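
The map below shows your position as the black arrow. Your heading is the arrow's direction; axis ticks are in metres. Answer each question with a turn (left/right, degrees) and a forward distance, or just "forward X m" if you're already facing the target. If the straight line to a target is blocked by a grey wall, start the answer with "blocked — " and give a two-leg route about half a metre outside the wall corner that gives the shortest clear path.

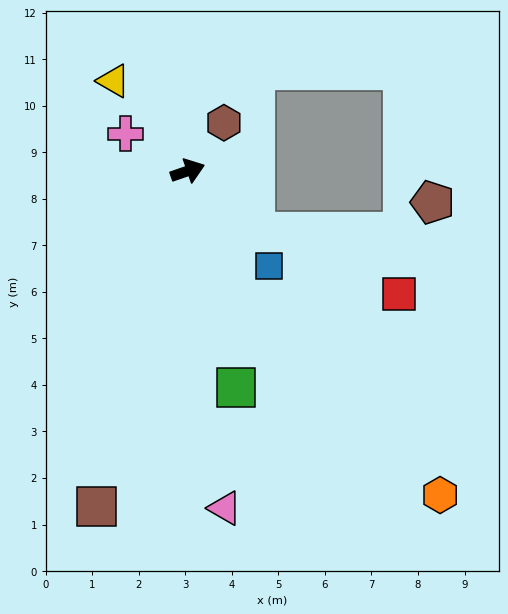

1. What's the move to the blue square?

turn right 69°, forward 2.7 m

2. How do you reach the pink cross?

turn left 130°, forward 1.6 m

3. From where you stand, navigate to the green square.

turn right 97°, forward 4.8 m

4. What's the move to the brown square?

turn right 124°, forward 7.5 m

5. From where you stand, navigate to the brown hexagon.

turn left 34°, forward 1.3 m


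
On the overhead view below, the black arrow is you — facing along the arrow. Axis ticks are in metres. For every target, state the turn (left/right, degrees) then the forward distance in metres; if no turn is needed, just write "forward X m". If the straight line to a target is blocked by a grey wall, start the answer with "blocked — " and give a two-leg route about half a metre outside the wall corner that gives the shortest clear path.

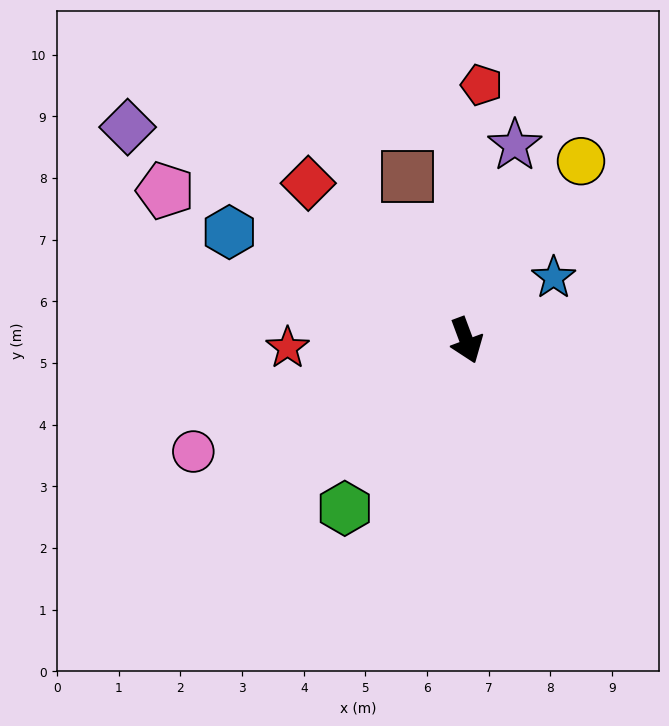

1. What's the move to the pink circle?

turn right 88°, forward 4.8 m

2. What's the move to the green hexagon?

turn right 56°, forward 3.4 m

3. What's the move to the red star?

turn right 108°, forward 2.9 m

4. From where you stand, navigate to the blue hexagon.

turn right 135°, forward 4.2 m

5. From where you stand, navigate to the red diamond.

turn right 155°, forward 3.6 m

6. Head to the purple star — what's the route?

turn left 146°, forward 3.3 m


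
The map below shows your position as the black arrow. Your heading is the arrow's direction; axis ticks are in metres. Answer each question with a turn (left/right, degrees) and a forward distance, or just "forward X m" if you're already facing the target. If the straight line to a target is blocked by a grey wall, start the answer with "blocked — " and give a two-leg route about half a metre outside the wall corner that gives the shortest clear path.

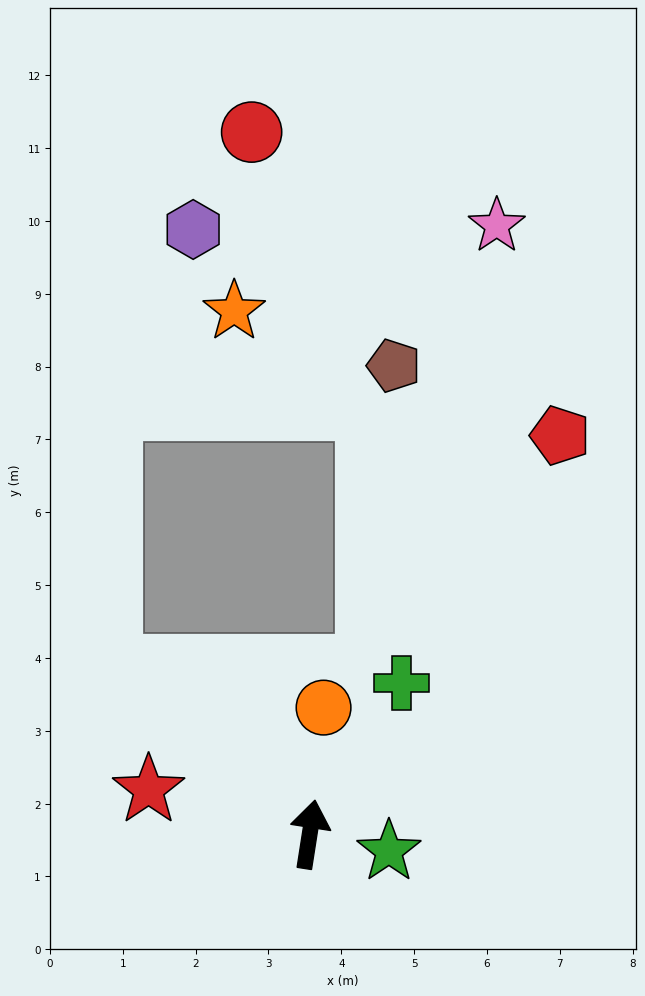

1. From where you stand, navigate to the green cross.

turn right 22°, forward 2.4 m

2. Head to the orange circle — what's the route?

turn left 3°, forward 1.7 m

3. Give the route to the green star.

turn right 93°, forward 1.1 m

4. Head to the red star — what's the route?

turn left 83°, forward 2.3 m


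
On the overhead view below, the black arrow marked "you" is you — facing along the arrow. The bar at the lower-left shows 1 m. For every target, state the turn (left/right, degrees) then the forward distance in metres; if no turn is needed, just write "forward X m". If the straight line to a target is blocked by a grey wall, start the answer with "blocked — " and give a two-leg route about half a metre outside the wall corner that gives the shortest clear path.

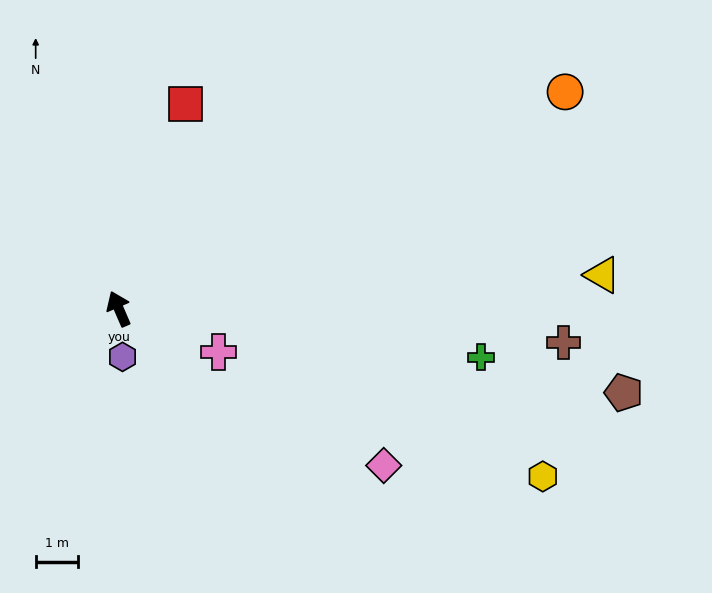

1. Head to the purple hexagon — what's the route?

turn left 161°, forward 1.1 m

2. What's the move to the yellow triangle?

turn right 109°, forward 11.3 m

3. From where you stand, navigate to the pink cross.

turn right 137°, forward 2.5 m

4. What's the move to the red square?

turn right 41°, forward 5.0 m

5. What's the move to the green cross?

turn right 121°, forward 8.5 m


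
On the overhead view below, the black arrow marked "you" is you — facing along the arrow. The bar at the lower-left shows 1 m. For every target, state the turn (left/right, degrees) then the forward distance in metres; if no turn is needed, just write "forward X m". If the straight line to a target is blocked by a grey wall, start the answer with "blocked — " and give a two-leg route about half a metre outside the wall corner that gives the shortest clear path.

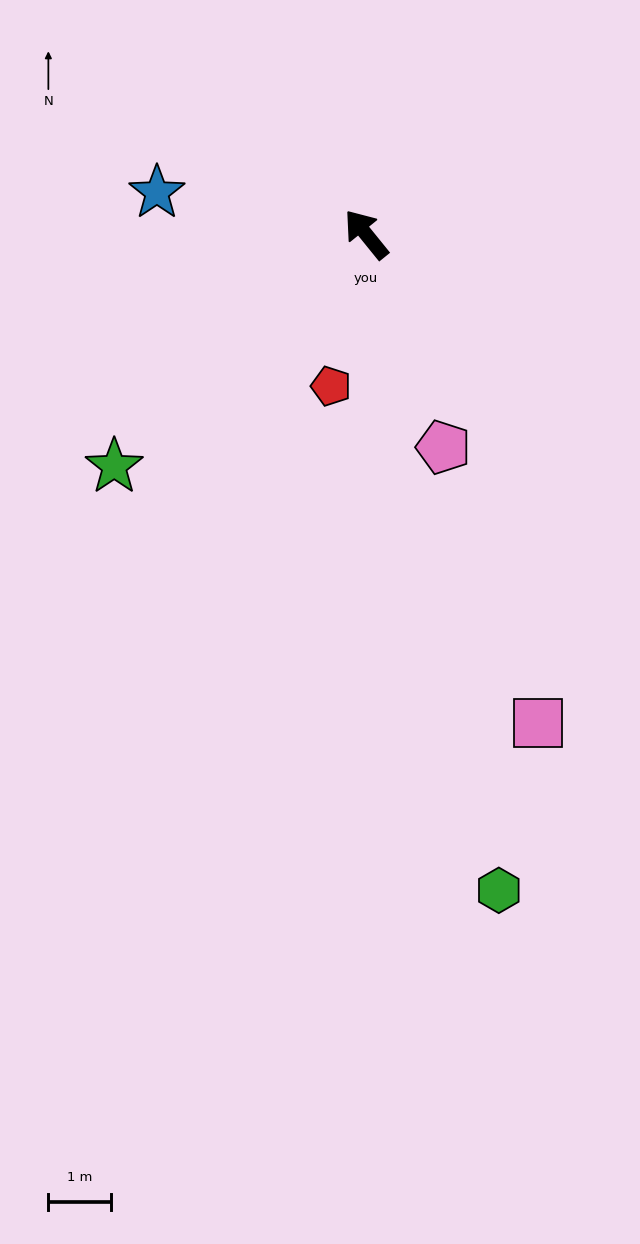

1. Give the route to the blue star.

turn left 40°, forward 3.4 m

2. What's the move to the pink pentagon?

turn left 161°, forward 3.6 m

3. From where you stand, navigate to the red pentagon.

turn left 128°, forward 2.5 m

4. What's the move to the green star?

turn left 94°, forward 5.4 m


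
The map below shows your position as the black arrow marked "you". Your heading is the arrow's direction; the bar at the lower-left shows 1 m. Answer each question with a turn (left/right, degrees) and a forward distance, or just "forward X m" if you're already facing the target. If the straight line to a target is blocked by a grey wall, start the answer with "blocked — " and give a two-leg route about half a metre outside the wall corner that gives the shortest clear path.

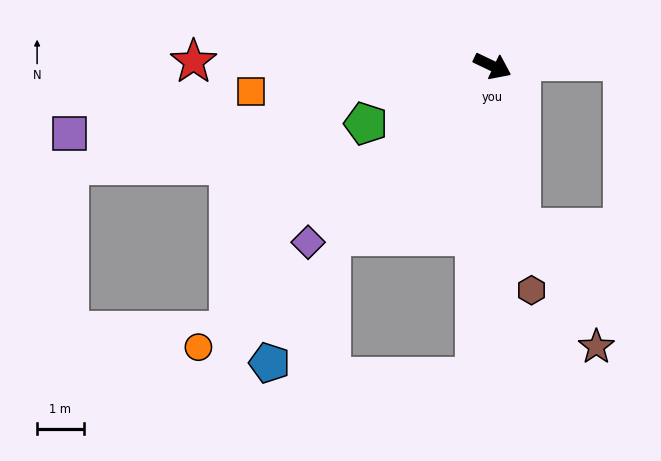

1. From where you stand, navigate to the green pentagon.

turn right 130°, forward 3.0 m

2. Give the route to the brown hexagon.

turn right 55°, forward 4.9 m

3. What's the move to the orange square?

turn right 148°, forward 5.2 m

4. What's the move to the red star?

turn right 155°, forward 6.4 m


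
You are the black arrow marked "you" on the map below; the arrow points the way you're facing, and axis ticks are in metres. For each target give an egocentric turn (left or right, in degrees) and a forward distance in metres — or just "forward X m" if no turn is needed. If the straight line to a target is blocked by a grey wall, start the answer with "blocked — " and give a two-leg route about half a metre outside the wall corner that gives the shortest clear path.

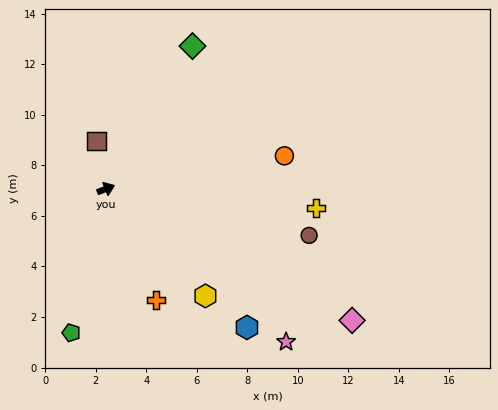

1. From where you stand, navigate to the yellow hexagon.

turn right 69°, forward 5.8 m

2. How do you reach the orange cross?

turn right 87°, forward 4.8 m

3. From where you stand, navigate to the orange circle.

turn right 11°, forward 7.2 m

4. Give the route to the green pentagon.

turn right 125°, forward 5.9 m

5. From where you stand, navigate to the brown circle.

turn right 34°, forward 8.3 m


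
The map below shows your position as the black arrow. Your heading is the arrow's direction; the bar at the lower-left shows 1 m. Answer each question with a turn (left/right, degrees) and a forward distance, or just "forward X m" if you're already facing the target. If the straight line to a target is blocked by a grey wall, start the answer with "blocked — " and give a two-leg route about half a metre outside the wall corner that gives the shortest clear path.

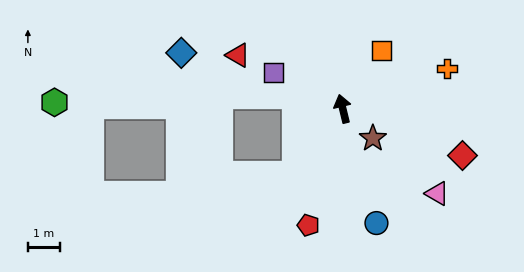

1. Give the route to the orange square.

turn right 47°, forward 2.2 m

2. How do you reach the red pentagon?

turn left 150°, forward 3.8 m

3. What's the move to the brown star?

turn right 148°, forward 1.3 m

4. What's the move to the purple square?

turn left 49°, forward 2.5 m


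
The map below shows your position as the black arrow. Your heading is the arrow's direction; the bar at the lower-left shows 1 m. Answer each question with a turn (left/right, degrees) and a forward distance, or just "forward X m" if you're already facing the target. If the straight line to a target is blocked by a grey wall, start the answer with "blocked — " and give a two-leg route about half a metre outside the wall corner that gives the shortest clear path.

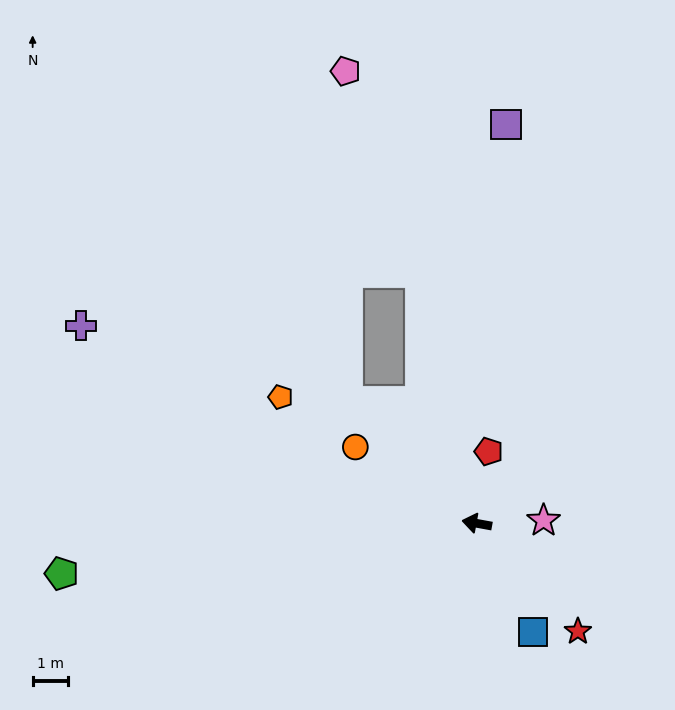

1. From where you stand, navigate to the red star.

turn left 143°, forward 4.1 m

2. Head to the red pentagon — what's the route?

turn right 89°, forward 2.0 m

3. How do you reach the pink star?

turn right 167°, forward 1.9 m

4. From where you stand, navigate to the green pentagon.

turn left 17°, forward 11.7 m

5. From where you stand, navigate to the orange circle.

turn right 22°, forward 4.0 m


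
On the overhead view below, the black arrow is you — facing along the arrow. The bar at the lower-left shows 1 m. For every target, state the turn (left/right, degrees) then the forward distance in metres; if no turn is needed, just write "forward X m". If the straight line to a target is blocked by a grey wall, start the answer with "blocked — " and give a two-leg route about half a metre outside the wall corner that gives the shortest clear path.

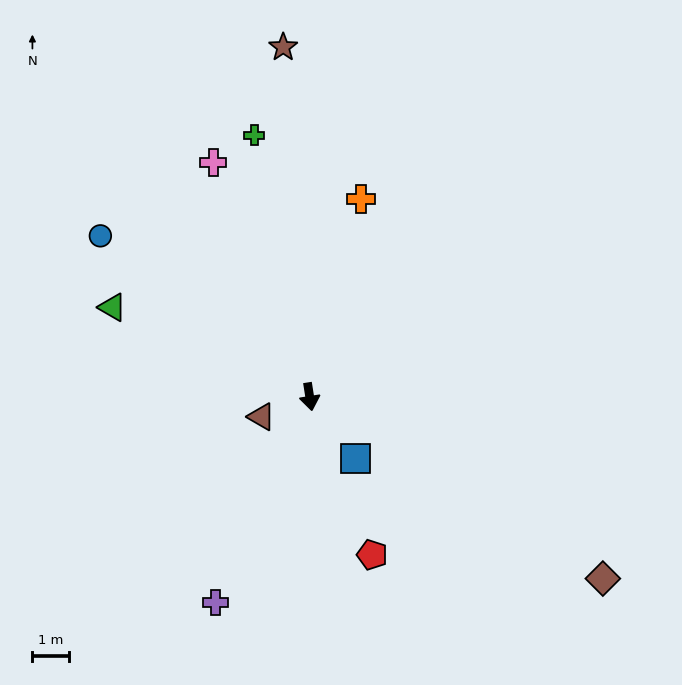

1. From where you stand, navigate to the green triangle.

turn right 123°, forward 5.9 m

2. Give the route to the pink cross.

turn right 167°, forward 6.9 m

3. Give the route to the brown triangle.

turn right 77°, forward 1.4 m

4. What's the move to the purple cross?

turn right 33°, forward 6.2 m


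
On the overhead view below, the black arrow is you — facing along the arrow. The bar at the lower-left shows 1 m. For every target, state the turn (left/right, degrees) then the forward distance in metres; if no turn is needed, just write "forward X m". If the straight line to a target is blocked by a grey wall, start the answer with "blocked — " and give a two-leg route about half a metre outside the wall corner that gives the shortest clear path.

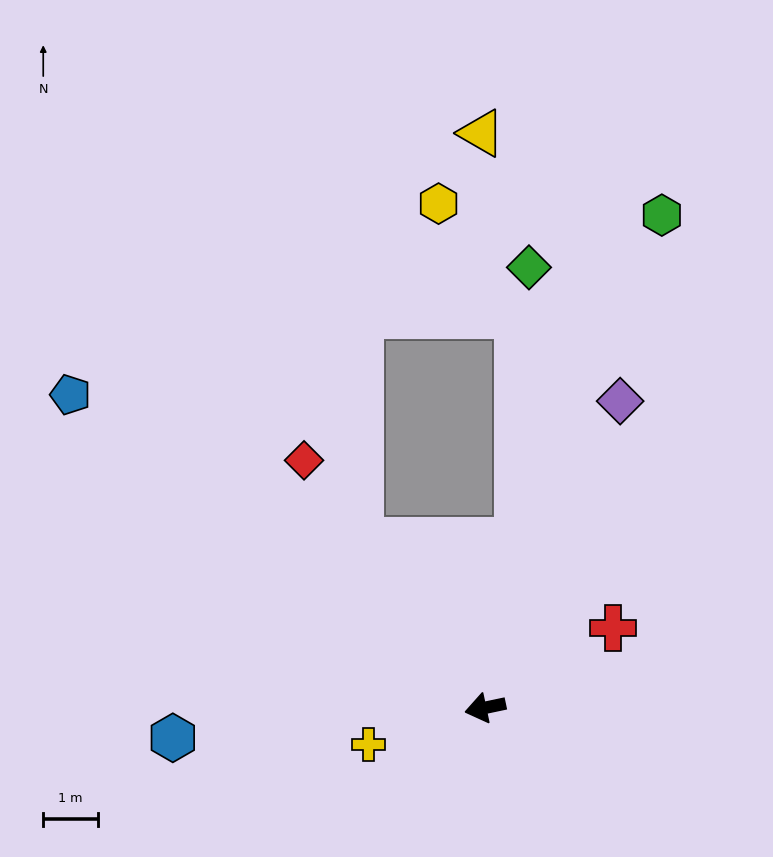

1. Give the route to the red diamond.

turn right 66°, forward 5.6 m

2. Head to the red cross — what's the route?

turn right 160°, forward 2.7 m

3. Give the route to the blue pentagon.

turn right 49°, forward 9.4 m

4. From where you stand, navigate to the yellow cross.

turn left 6°, forward 2.2 m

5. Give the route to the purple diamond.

turn right 126°, forward 6.1 m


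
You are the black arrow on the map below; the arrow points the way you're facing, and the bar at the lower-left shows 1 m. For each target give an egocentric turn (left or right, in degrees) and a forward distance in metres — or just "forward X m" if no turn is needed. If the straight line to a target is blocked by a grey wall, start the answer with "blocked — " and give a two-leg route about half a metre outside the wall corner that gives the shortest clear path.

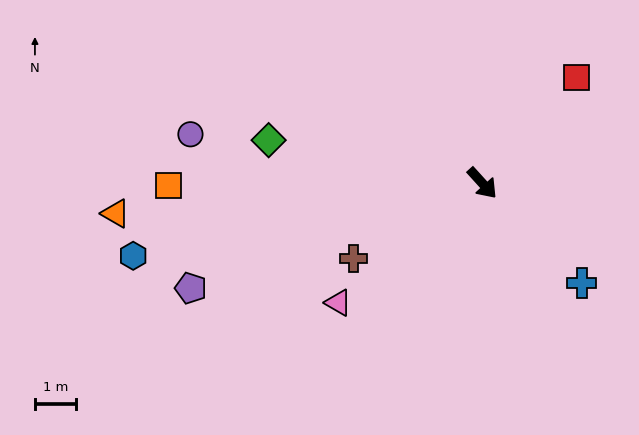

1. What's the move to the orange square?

turn right 132°, forward 7.7 m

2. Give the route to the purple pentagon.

turn right 112°, forward 7.6 m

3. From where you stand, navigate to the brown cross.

turn right 102°, forward 3.7 m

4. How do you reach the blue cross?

turn left 3°, forward 3.5 m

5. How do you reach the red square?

turn left 96°, forward 3.5 m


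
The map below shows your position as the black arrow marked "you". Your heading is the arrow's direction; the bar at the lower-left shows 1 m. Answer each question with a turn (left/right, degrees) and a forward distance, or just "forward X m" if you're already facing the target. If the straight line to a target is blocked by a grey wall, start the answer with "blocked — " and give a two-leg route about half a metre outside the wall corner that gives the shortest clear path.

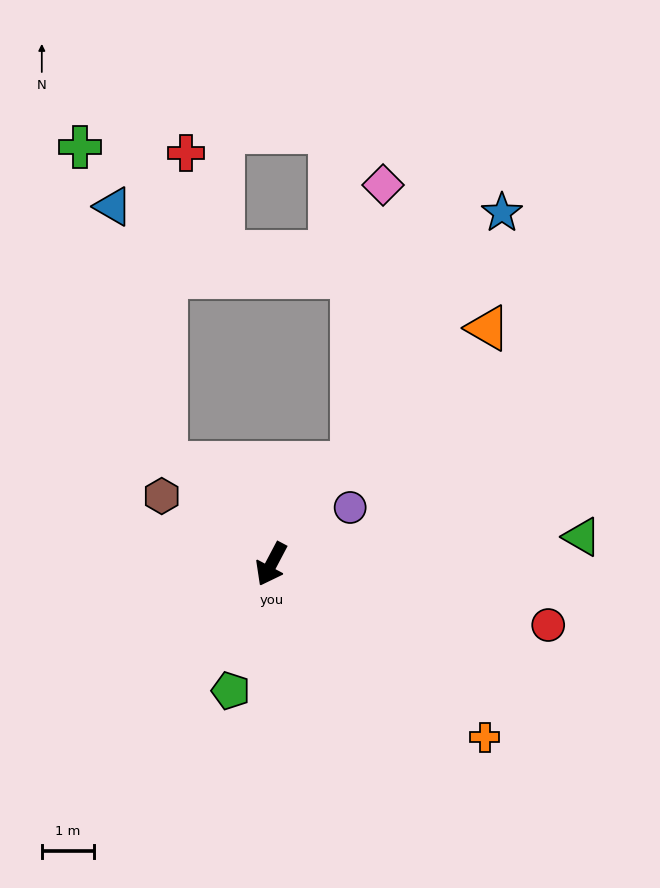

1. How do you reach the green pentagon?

turn left 10°, forward 2.5 m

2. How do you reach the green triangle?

turn left 123°, forward 6.0 m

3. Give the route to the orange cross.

turn left 79°, forward 5.3 m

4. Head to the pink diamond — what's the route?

blocked — turn left 169°, forward 2.5 m, then turn left 33°, forward 5.4 m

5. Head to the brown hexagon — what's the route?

turn right 94°, forward 2.5 m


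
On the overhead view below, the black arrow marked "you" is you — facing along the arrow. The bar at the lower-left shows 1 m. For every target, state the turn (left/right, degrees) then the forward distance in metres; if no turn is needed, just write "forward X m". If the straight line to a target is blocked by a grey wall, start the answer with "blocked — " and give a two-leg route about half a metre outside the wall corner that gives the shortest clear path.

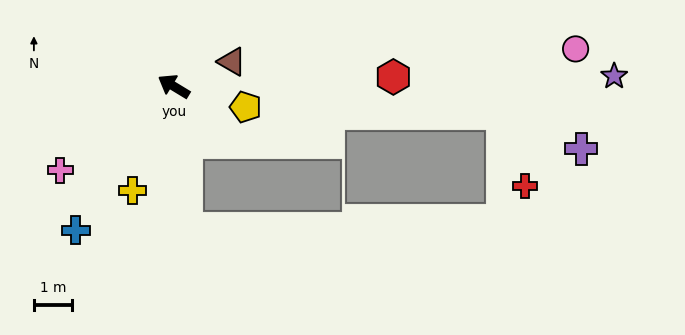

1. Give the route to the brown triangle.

turn right 126°, forward 1.6 m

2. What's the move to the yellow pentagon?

turn right 165°, forward 2.0 m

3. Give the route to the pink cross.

turn left 68°, forward 3.7 m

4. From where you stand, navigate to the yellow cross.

turn left 100°, forward 2.9 m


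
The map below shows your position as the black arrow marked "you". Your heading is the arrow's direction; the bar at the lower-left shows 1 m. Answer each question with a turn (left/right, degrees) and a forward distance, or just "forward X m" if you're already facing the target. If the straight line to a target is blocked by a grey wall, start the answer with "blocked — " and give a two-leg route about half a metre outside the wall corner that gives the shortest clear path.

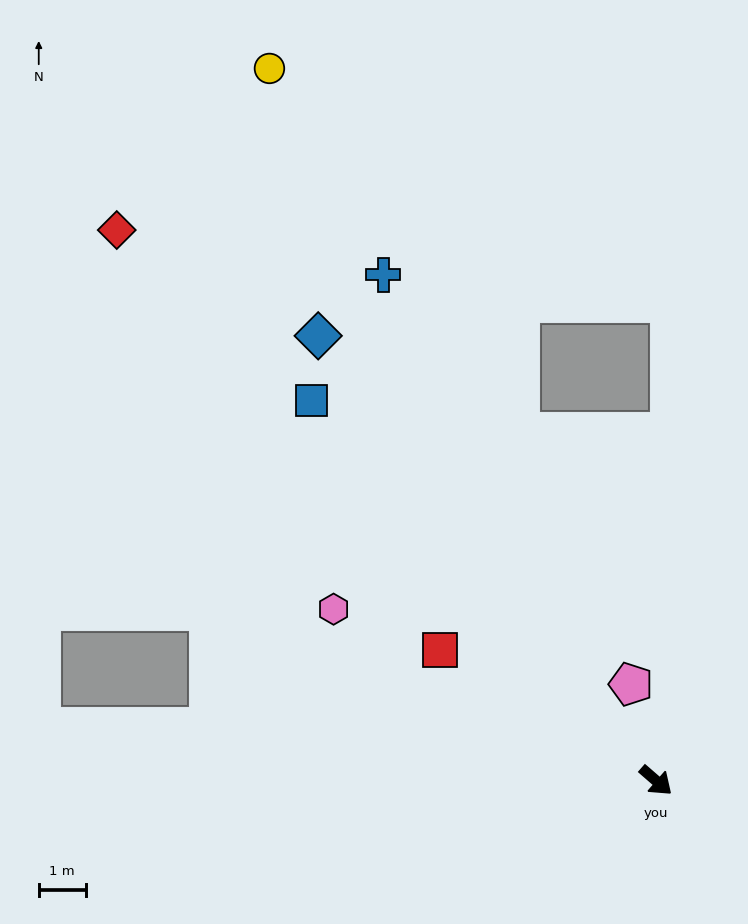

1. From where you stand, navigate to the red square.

turn right 170°, forward 5.4 m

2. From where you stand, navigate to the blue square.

turn left 173°, forward 10.9 m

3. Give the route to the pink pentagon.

turn left 146°, forward 2.1 m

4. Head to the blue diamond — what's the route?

turn left 168°, forward 11.9 m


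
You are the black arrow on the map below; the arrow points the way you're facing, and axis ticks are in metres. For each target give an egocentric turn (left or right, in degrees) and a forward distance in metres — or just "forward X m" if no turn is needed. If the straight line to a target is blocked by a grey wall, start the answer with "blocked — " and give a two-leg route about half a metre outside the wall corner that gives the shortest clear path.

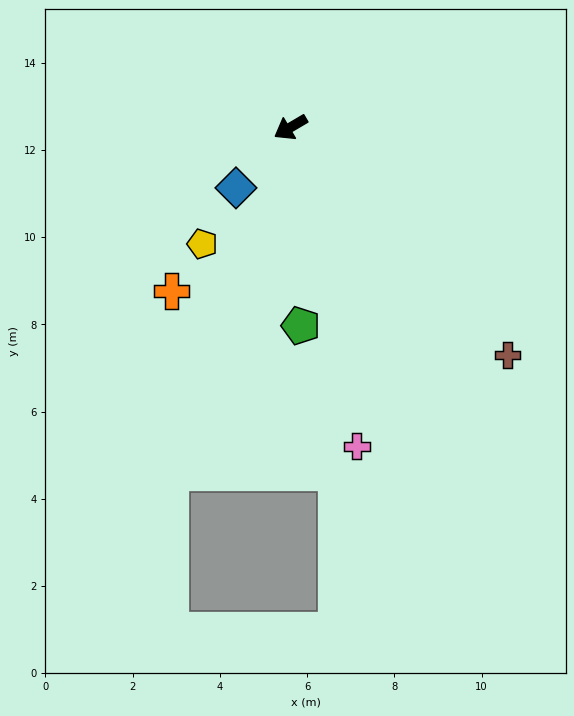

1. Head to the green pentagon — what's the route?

turn left 62°, forward 4.6 m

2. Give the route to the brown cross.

turn left 103°, forward 7.2 m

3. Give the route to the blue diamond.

turn left 17°, forward 1.9 m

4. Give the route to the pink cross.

turn left 71°, forward 7.5 m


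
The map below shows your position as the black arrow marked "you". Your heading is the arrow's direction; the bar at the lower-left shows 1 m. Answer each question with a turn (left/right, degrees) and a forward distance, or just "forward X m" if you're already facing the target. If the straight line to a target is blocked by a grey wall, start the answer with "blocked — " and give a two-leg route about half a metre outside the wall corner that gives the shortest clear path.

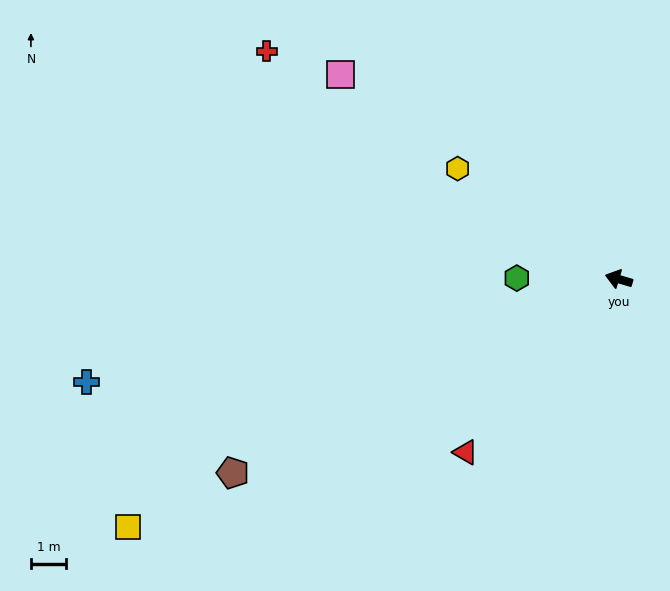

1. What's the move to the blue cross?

turn left 28°, forward 15.4 m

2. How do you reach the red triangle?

turn left 65°, forward 6.6 m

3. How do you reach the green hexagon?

turn left 16°, forward 2.9 m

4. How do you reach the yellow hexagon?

turn right 18°, forward 5.6 m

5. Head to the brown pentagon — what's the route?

turn left 43°, forward 12.3 m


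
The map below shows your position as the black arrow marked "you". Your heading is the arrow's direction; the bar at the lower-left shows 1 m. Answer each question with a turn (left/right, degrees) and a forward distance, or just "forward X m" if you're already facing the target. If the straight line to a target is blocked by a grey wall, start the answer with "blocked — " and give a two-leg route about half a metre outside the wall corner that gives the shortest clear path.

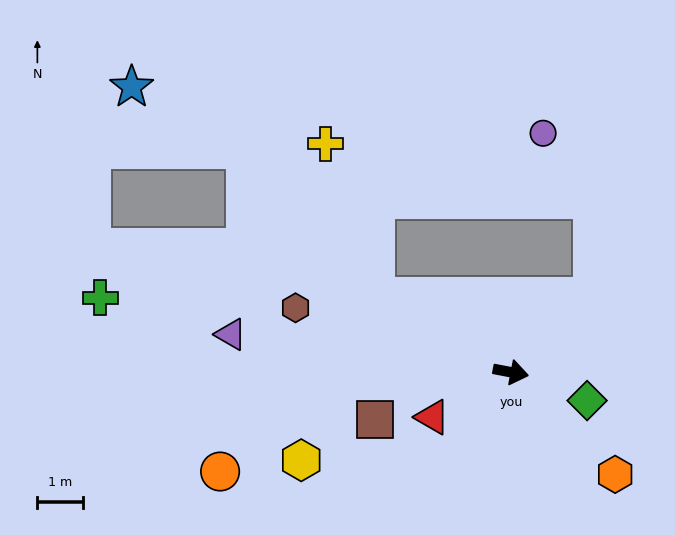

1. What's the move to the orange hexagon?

turn right 34°, forward 3.2 m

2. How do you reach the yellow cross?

blocked — turn left 162°, forward 3.4 m, then turn right 43°, forward 3.5 m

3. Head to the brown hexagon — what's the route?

turn left 174°, forward 5.0 m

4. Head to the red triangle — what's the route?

turn right 139°, forward 2.0 m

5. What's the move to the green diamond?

turn right 10°, forward 1.8 m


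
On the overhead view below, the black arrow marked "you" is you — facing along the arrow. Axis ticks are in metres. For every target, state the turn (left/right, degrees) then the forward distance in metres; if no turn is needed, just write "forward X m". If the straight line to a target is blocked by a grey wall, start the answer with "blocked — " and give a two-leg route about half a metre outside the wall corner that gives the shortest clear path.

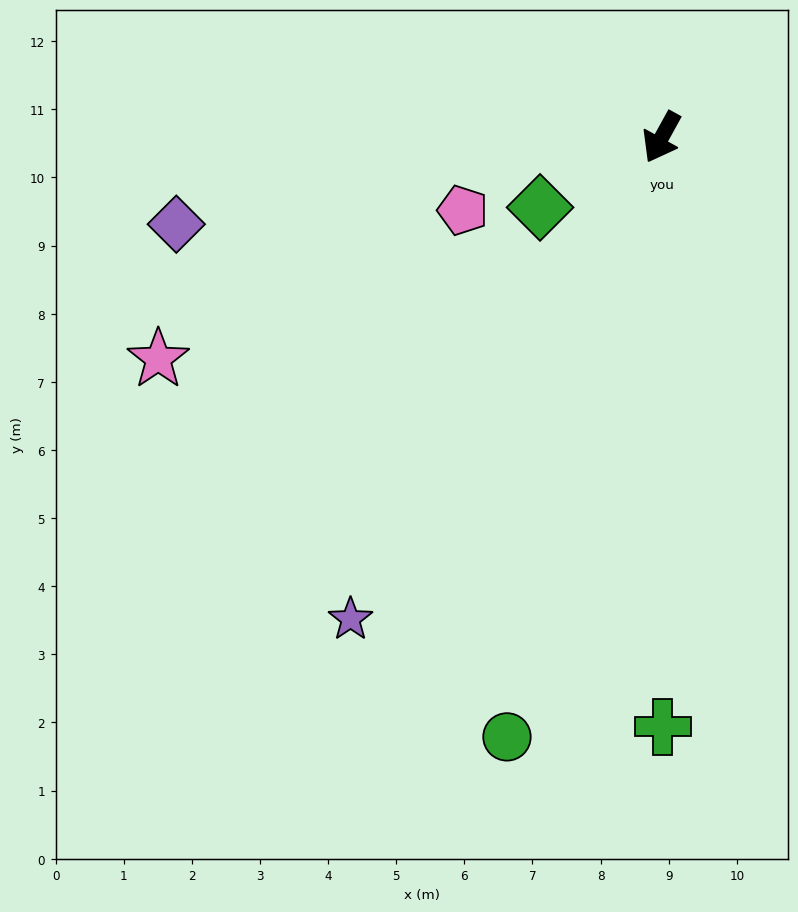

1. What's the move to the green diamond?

turn right 31°, forward 2.1 m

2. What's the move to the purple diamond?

turn right 51°, forward 7.2 m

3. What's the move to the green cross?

turn left 29°, forward 8.7 m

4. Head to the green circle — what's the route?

turn left 14°, forward 9.1 m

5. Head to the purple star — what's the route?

turn right 4°, forward 8.4 m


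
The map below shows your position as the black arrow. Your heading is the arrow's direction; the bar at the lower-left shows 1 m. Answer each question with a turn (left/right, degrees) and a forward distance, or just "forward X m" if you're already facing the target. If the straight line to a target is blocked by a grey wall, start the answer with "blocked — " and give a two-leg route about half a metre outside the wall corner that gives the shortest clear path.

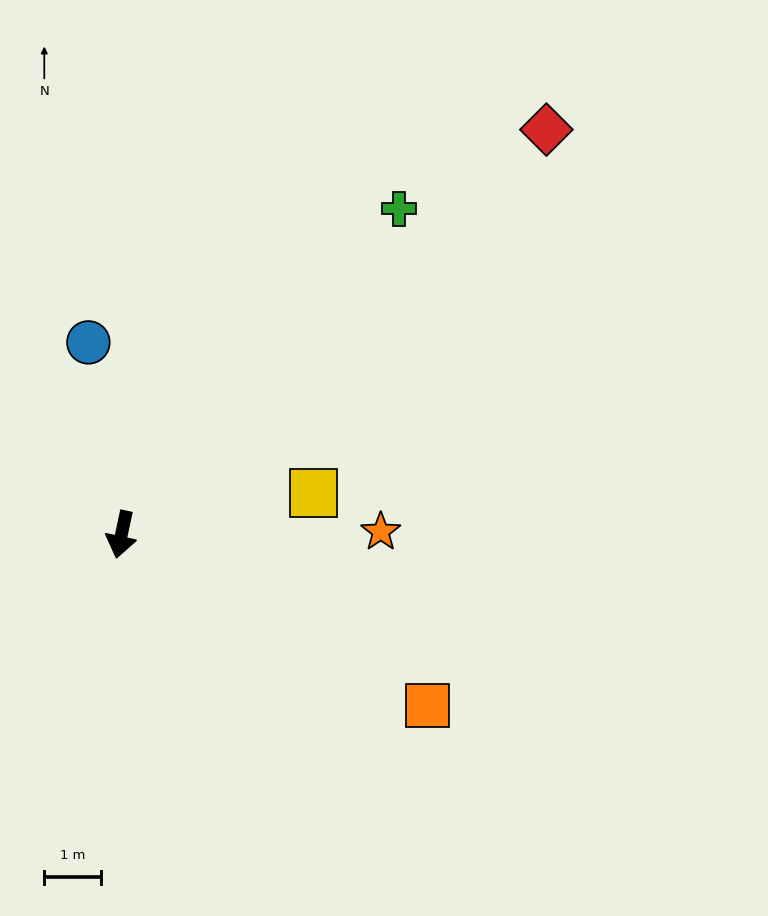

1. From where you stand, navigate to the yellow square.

turn left 114°, forward 3.5 m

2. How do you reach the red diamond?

turn left 146°, forward 10.4 m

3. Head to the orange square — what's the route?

turn left 73°, forward 6.2 m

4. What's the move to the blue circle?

turn right 158°, forward 3.5 m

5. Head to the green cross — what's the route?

turn left 152°, forward 7.6 m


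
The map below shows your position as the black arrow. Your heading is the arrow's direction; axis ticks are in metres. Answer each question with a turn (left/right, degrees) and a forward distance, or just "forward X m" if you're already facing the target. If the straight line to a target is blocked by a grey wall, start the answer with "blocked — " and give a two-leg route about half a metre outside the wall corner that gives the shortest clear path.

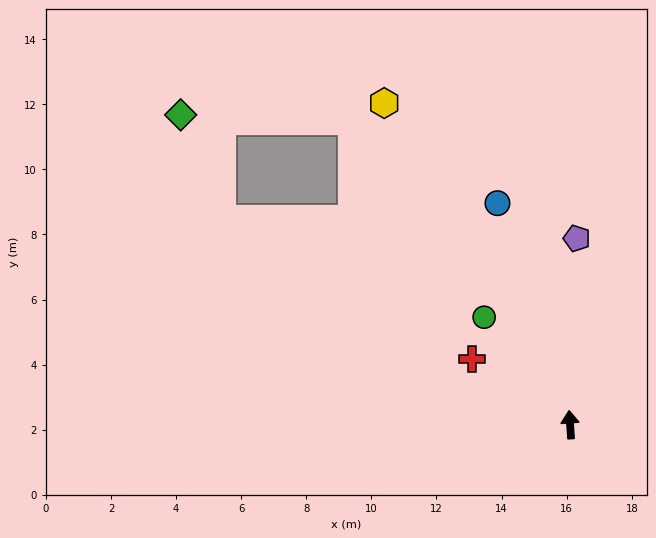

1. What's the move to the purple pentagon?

turn right 6°, forward 5.7 m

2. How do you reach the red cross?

turn left 52°, forward 3.6 m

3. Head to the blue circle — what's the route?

turn left 14°, forward 7.2 m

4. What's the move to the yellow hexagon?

turn left 26°, forward 11.4 m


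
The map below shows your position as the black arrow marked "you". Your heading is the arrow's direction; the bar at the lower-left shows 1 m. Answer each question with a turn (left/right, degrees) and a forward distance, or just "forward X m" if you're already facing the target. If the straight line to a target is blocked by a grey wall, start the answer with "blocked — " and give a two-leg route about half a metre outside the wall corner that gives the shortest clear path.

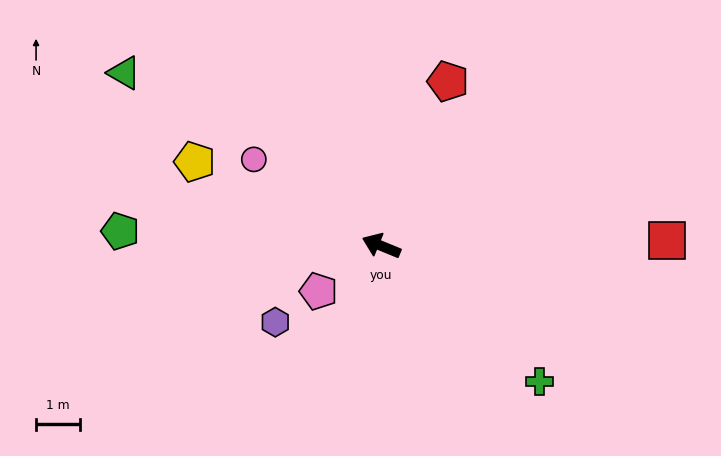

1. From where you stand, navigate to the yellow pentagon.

forward 4.7 m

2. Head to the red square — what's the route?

turn right 157°, forward 6.5 m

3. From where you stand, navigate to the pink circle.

turn right 12°, forward 3.5 m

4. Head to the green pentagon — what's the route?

turn left 19°, forward 6.0 m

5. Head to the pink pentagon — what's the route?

turn left 58°, forward 1.8 m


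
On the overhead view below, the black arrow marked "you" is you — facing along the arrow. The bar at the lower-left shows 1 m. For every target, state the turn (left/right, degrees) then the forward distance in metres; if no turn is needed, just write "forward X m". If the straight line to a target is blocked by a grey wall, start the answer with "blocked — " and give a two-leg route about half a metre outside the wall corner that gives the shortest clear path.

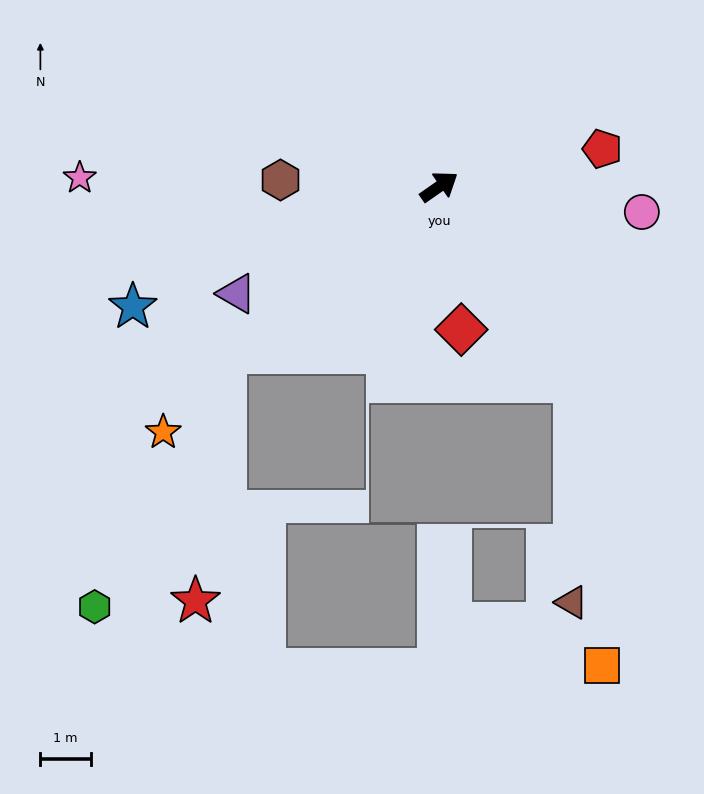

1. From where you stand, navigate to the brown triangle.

blocked — turn right 90°, forward 4.7 m, then turn right 35°, forward 4.4 m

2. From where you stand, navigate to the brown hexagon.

turn left 143°, forward 3.2 m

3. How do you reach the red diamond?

turn right 116°, forward 2.9 m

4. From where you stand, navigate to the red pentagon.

turn right 22°, forward 3.3 m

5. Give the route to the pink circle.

turn right 42°, forward 4.1 m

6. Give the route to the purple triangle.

turn left 173°, forward 4.6 m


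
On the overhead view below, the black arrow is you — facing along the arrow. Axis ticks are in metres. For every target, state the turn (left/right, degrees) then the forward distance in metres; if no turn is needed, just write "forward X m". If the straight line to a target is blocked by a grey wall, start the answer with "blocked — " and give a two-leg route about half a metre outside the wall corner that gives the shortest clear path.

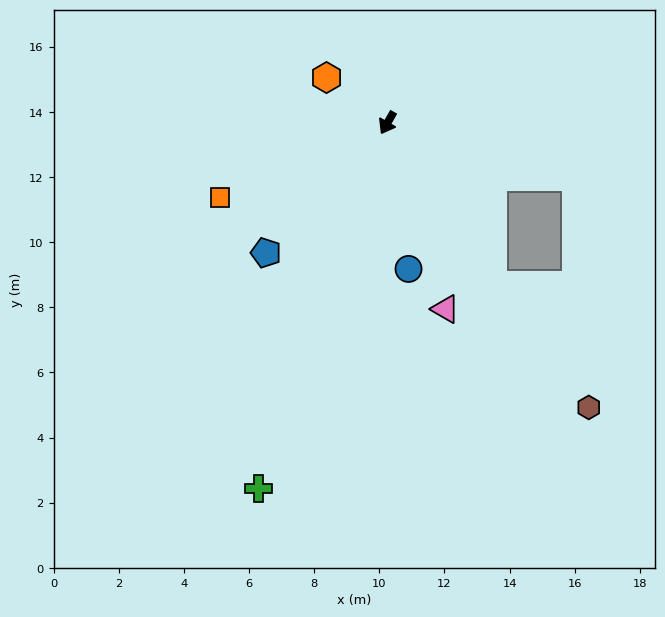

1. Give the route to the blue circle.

turn left 38°, forward 4.5 m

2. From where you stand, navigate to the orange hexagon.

turn right 97°, forward 2.3 m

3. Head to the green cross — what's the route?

turn left 10°, forward 11.9 m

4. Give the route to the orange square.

turn right 36°, forward 5.6 m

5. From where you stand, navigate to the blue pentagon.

turn right 13°, forward 5.5 m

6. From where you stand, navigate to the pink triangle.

turn left 47°, forward 6.0 m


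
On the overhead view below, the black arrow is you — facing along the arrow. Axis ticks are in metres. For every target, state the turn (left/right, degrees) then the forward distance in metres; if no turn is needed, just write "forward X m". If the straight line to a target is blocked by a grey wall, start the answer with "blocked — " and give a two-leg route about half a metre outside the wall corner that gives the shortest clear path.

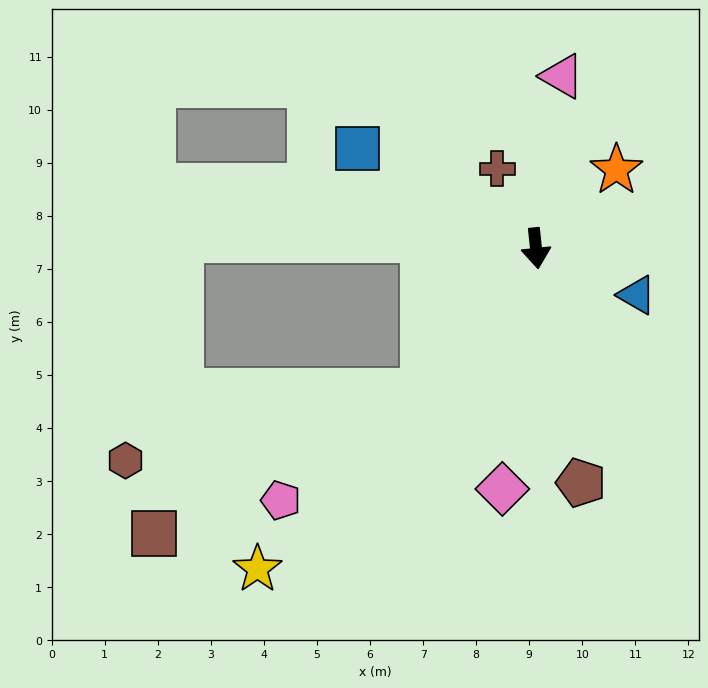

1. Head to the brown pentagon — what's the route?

turn left 5°, forward 4.5 m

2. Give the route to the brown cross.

turn right 160°, forward 1.7 m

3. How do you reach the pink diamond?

turn right 14°, forward 4.6 m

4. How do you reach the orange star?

turn left 128°, forward 2.1 m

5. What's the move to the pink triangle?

turn left 165°, forward 3.3 m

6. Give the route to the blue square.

turn right 125°, forward 3.8 m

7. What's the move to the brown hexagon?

blocked — turn right 44°, forward 3.4 m, then turn right 39°, forward 5.8 m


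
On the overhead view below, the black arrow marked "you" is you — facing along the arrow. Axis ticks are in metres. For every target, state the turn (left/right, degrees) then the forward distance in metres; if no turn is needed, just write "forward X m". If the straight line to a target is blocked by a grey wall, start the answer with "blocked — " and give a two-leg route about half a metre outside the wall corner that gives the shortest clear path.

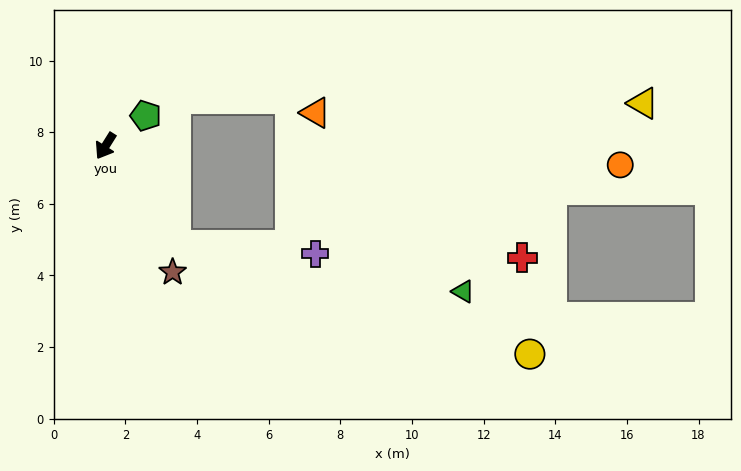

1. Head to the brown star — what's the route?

turn left 60°, forward 4.0 m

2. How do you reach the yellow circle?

blocked — turn left 67°, forward 3.4 m, then turn left 38°, forward 10.3 m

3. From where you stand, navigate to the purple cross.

blocked — turn left 67°, forward 3.4 m, then turn left 51°, forward 3.9 m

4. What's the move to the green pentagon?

turn left 159°, forward 1.4 m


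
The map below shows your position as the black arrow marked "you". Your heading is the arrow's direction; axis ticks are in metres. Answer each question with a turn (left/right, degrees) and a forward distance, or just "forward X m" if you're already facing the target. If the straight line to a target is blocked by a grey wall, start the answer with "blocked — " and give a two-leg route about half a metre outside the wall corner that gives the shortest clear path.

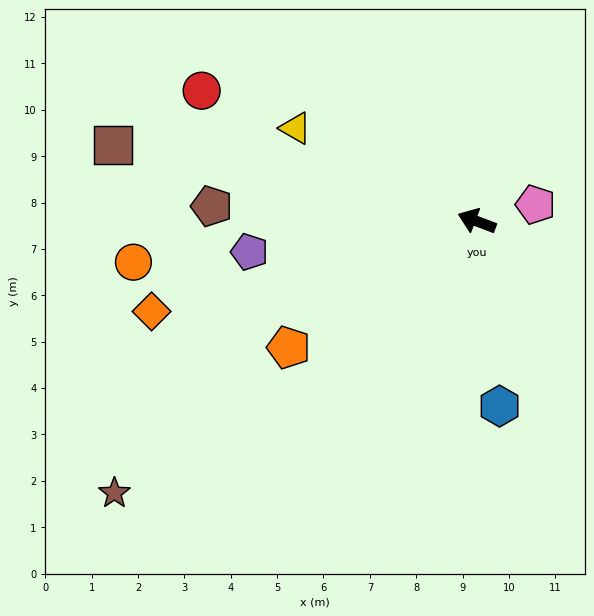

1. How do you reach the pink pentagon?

turn right 143°, forward 1.3 m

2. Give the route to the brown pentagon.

turn left 17°, forward 5.7 m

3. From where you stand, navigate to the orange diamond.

turn left 36°, forward 7.3 m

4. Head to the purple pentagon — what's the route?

turn left 28°, forward 4.9 m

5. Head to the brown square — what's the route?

turn left 9°, forward 8.0 m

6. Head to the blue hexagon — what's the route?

turn left 118°, forward 4.0 m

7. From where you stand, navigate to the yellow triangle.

turn right 6°, forward 4.4 m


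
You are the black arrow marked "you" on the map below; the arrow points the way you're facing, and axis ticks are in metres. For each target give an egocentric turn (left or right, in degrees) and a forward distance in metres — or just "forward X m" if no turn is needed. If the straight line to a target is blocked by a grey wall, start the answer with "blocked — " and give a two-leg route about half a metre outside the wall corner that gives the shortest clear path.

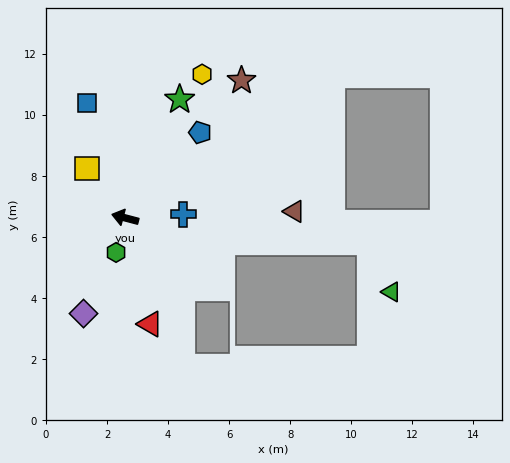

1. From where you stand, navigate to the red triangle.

turn left 118°, forward 3.6 m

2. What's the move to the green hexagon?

turn left 90°, forward 1.2 m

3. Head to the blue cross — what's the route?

turn right 162°, forward 1.9 m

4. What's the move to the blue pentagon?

turn right 117°, forward 3.7 m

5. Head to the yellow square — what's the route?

turn right 38°, forward 2.0 m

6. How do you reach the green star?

turn right 100°, forward 4.3 m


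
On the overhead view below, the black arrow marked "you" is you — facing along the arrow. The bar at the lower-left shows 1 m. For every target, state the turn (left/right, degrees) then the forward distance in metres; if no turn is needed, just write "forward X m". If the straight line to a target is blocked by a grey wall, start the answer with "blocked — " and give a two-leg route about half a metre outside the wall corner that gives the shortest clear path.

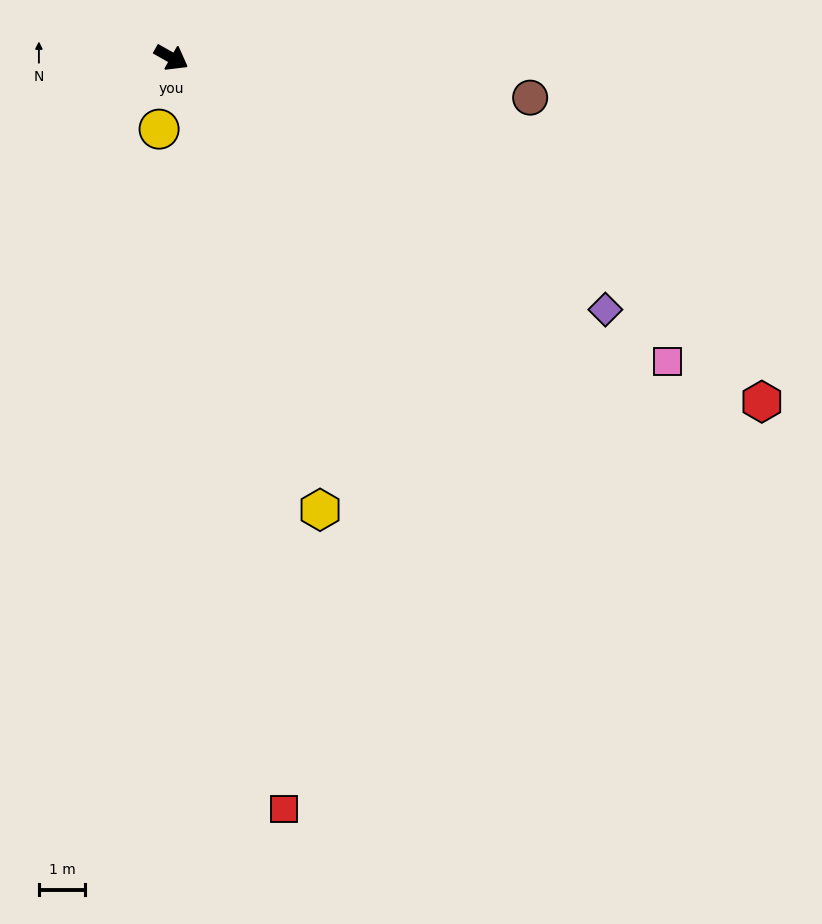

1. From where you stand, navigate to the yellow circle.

turn right 70°, forward 1.6 m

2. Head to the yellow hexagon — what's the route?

turn right 42°, forward 10.3 m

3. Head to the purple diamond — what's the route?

forward 10.8 m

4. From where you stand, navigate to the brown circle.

turn left 23°, forward 7.8 m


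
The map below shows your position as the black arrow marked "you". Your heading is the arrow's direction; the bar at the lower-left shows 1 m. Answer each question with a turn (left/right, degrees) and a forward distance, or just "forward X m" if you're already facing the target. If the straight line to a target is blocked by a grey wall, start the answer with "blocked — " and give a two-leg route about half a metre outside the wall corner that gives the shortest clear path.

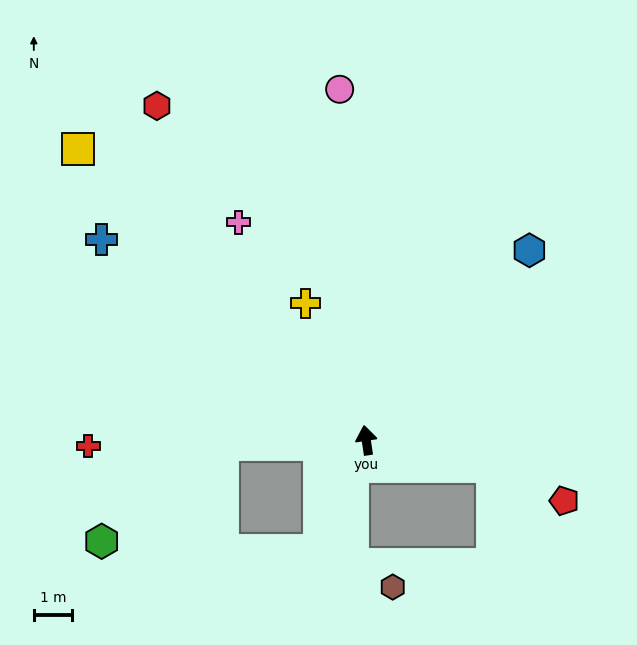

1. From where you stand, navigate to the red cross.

turn left 83°, forward 7.3 m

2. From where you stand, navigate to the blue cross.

turn left 44°, forward 8.7 m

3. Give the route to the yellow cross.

turn left 15°, forward 3.9 m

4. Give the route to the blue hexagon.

turn right 49°, forward 6.6 m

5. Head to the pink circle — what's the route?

turn right 4°, forward 9.3 m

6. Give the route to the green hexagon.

blocked — turn left 83°, forward 3.8 m, then turn left 37°, forward 4.1 m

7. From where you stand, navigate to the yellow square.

turn left 36°, forward 10.8 m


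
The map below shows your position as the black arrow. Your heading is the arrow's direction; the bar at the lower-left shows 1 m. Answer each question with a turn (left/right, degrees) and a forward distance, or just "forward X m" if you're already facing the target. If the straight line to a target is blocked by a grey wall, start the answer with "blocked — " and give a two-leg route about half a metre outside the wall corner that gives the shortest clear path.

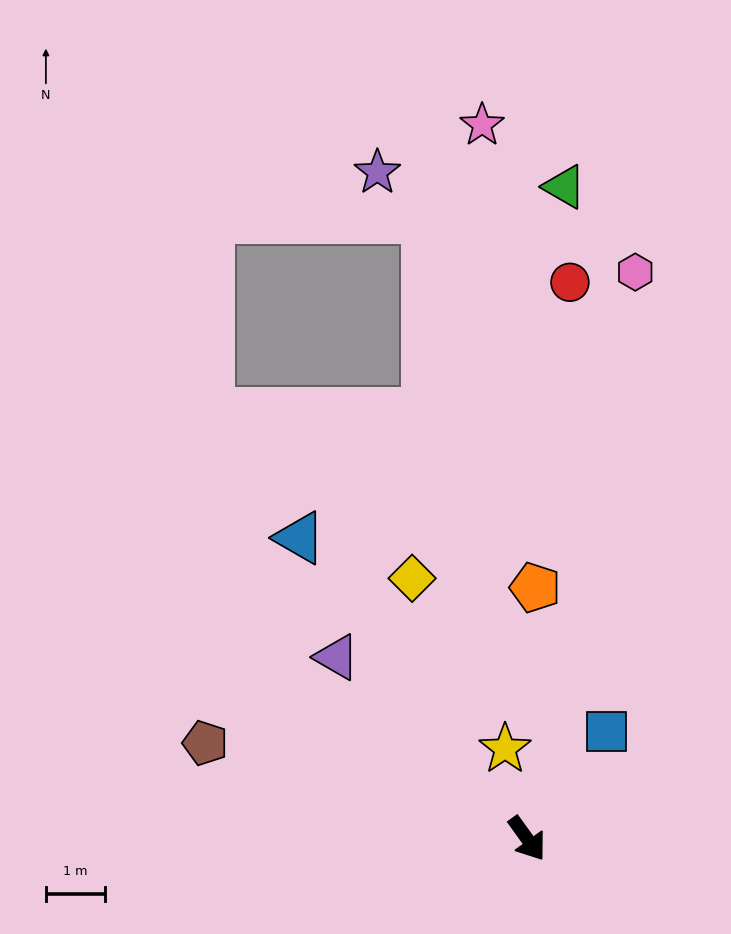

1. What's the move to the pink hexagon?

turn left 133°, forward 9.7 m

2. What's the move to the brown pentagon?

turn right 142°, forward 5.7 m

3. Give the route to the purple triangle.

turn right 169°, forward 4.4 m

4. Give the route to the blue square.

turn left 108°, forward 2.2 m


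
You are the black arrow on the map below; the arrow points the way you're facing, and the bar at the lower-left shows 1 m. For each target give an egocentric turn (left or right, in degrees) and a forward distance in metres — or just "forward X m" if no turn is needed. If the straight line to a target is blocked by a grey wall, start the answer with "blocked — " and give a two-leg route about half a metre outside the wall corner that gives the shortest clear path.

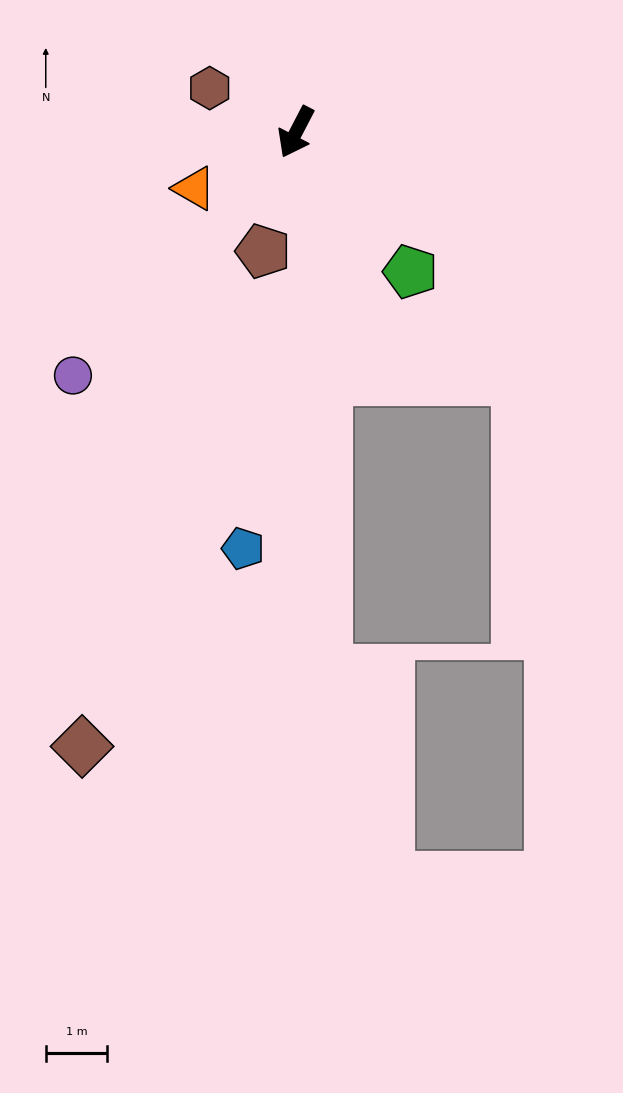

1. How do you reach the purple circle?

turn right 15°, forward 5.4 m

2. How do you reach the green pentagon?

turn left 67°, forward 2.9 m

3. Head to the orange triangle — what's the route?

turn right 34°, forward 1.9 m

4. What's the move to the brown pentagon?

turn left 12°, forward 2.0 m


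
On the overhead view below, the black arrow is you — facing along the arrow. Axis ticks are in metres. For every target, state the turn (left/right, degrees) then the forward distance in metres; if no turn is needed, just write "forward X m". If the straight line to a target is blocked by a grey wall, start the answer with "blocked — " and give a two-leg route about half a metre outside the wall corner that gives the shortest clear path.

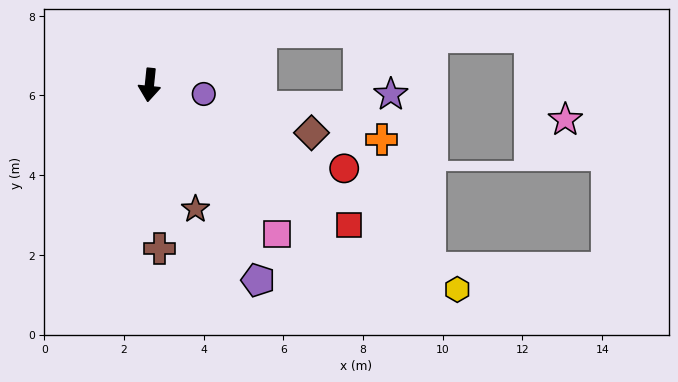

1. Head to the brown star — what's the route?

turn left 26°, forward 3.3 m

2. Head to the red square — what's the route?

turn left 61°, forward 6.1 m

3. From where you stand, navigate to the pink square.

turn left 46°, forward 4.9 m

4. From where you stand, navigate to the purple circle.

turn left 86°, forward 1.4 m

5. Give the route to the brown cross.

turn left 9°, forward 4.1 m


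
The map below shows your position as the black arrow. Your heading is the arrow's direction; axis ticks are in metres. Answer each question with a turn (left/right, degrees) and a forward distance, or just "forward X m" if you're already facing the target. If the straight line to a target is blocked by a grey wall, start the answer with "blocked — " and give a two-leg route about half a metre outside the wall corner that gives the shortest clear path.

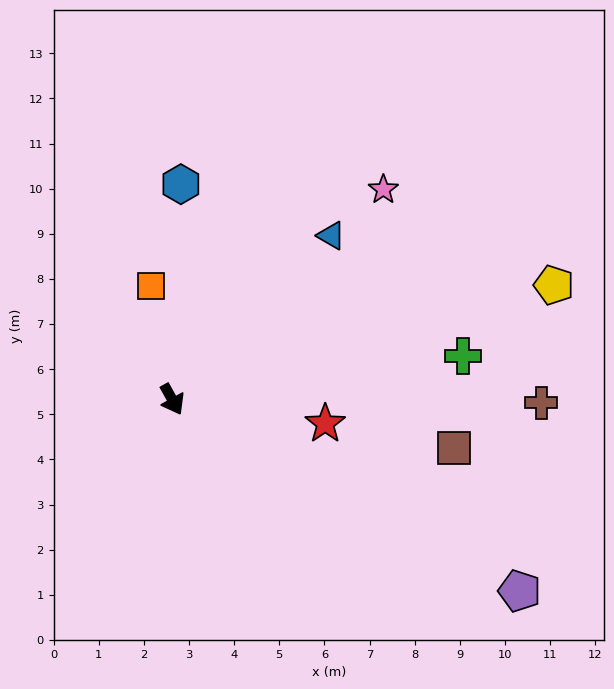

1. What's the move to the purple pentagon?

turn left 32°, forward 8.8 m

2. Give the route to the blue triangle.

turn left 107°, forward 5.1 m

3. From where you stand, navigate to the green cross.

turn left 70°, forward 6.5 m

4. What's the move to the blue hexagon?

turn left 149°, forward 4.8 m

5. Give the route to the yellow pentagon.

turn left 78°, forward 8.8 m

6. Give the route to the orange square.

turn left 162°, forward 2.6 m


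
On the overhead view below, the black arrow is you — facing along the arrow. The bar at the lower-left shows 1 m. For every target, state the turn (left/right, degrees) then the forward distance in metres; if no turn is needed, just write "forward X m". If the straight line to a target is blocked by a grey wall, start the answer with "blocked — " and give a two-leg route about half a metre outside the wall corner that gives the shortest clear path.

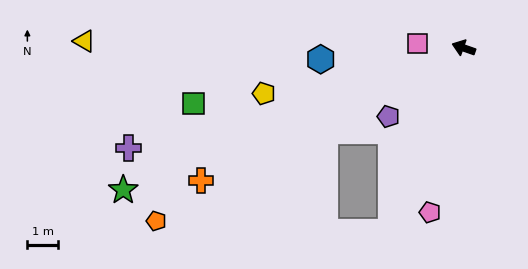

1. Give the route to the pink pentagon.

turn left 98°, forward 5.5 m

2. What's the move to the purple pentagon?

turn left 62°, forward 3.4 m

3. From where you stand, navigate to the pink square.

turn left 14°, forward 1.5 m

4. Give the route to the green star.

turn left 42°, forward 12.2 m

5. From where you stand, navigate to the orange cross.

turn left 46°, forward 9.7 m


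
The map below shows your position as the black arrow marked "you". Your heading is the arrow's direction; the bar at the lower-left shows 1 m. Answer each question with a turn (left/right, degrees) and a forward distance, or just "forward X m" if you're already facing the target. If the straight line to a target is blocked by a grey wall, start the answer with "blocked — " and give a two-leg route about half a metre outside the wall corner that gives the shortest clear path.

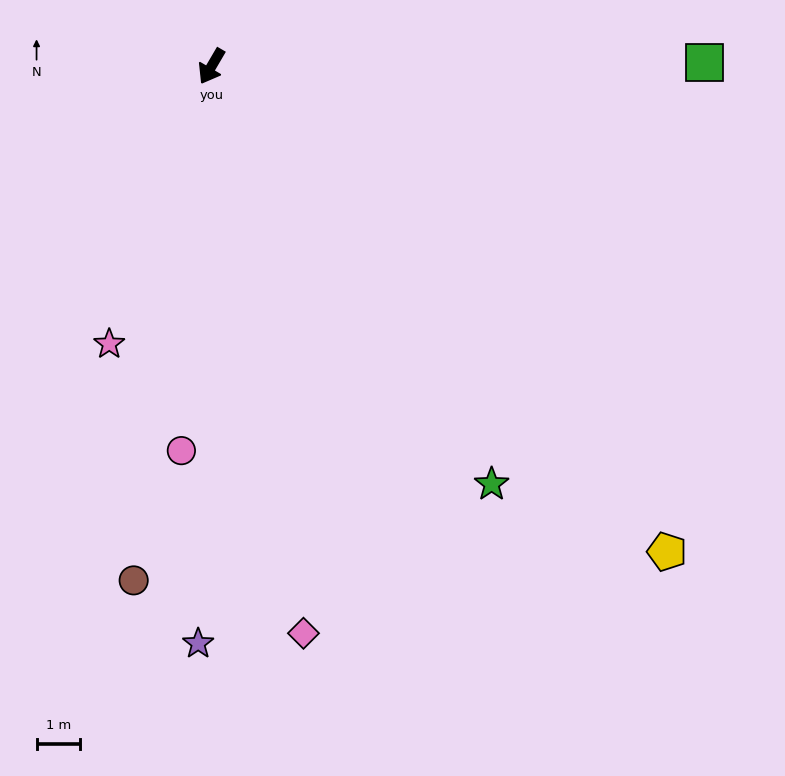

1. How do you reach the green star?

turn left 64°, forward 11.6 m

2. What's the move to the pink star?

turn left 10°, forward 6.8 m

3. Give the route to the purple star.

turn left 29°, forward 13.3 m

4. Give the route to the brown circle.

turn left 22°, forward 11.9 m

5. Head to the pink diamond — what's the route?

turn left 40°, forward 13.2 m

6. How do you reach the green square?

turn left 121°, forward 11.3 m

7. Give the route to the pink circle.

turn left 26°, forward 8.9 m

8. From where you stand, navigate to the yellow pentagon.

turn left 74°, forward 15.3 m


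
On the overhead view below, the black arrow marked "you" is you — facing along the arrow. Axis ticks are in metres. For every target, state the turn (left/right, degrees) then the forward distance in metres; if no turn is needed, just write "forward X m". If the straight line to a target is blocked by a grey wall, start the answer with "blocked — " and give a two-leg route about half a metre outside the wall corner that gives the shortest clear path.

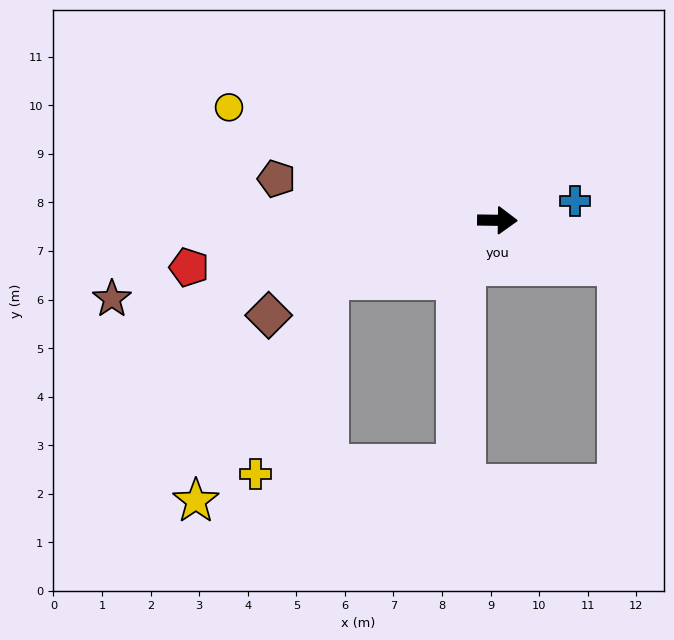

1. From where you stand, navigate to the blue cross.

turn left 15°, forward 1.6 m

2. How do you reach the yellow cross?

blocked — turn right 160°, forward 3.7 m, then turn left 50°, forward 4.3 m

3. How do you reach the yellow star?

blocked — turn right 160°, forward 3.7 m, then turn left 40°, forward 5.3 m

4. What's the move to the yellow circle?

turn left 158°, forward 6.0 m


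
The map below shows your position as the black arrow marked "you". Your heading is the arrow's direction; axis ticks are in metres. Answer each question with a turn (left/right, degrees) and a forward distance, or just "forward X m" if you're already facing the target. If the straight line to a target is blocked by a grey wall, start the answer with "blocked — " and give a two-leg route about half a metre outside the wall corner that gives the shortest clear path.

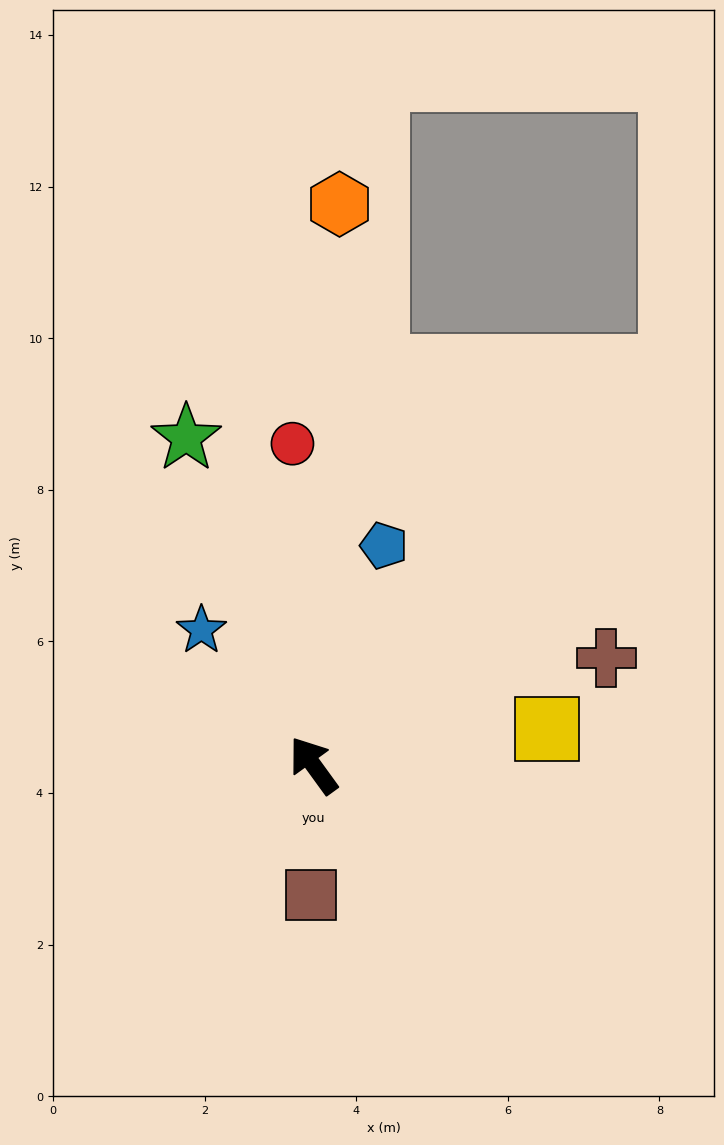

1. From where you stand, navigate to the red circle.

turn right 32°, forward 4.3 m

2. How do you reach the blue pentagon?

turn right 54°, forward 3.0 m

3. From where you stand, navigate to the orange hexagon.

turn right 39°, forward 7.4 m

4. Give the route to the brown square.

turn left 143°, forward 1.7 m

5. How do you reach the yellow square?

turn right 117°, forward 3.1 m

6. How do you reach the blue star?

turn left 4°, forward 2.3 m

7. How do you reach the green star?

turn right 15°, forward 4.6 m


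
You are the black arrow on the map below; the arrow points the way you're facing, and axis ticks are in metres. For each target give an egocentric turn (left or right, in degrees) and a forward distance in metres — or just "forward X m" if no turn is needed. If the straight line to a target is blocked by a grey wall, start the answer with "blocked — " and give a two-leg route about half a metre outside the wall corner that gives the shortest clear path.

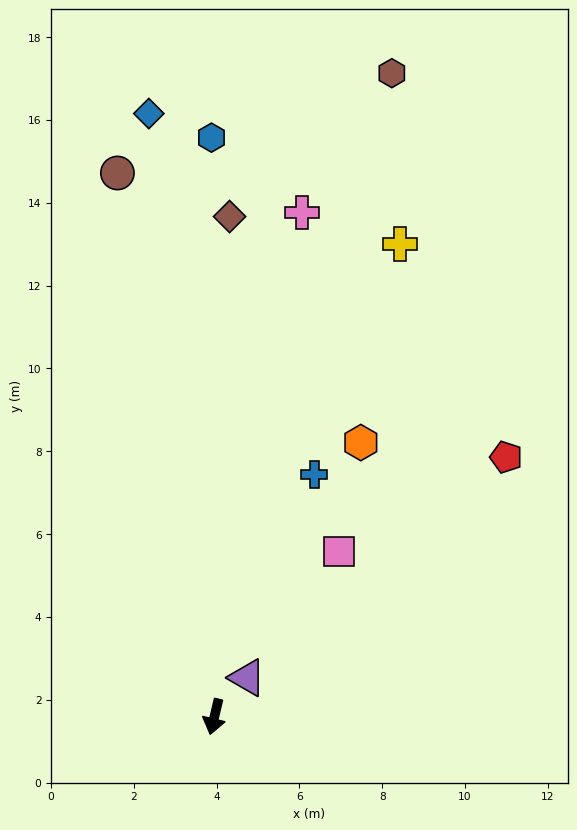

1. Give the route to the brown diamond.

turn right 168°, forward 12.1 m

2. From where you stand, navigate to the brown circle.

turn right 157°, forward 13.3 m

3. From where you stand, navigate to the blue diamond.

turn right 160°, forward 14.6 m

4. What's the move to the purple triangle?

turn left 153°, forward 1.2 m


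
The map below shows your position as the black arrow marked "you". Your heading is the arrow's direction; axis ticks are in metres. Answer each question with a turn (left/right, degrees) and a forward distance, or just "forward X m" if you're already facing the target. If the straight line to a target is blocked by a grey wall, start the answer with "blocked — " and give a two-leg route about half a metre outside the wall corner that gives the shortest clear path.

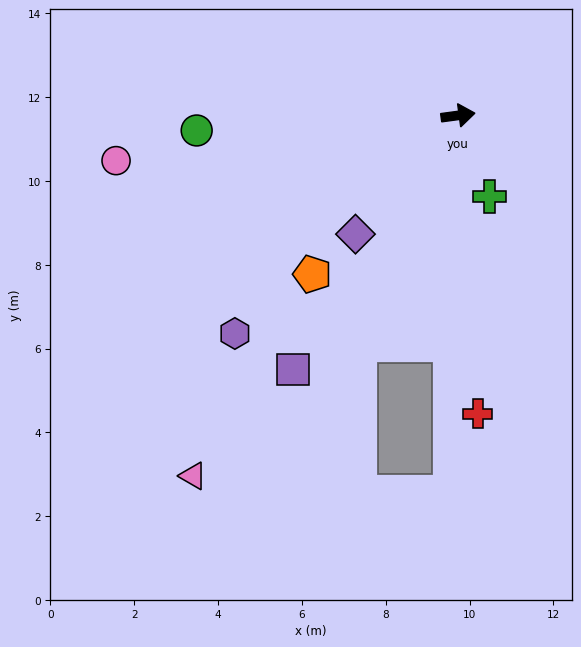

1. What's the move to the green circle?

turn left 176°, forward 6.2 m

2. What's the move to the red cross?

turn right 94°, forward 7.1 m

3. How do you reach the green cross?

turn right 76°, forward 2.1 m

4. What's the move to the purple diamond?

turn right 138°, forward 3.7 m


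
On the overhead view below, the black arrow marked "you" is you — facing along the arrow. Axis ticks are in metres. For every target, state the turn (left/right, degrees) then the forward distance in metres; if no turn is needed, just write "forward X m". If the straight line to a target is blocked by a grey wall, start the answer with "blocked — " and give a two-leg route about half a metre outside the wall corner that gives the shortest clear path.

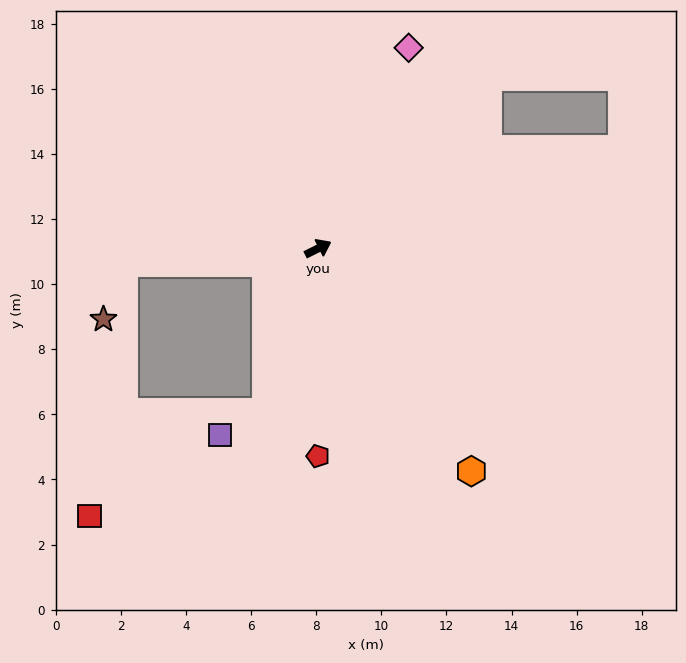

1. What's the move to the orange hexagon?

turn right 82°, forward 8.3 m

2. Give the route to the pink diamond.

turn left 39°, forward 6.8 m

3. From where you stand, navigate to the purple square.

blocked — turn right 134°, forward 5.3 m, then turn right 46°, forward 1.6 m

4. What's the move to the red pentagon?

turn right 117°, forward 6.4 m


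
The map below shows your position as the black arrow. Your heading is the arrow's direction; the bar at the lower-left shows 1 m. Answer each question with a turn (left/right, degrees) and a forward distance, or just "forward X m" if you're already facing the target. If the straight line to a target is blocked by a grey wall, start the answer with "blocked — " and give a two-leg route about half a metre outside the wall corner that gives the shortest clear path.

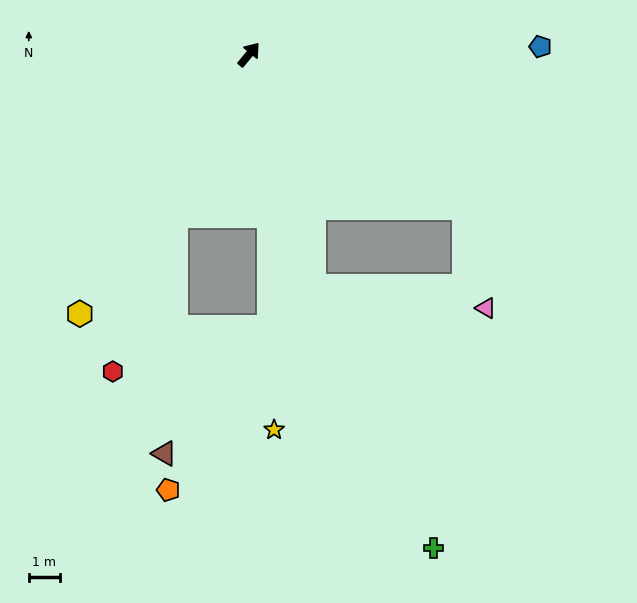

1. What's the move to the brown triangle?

blocked — turn right 165°, forward 5.6 m, then turn left 22°, forward 7.6 m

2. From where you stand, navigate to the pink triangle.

blocked — turn right 86°, forward 8.4 m, then turn right 43°, forward 3.3 m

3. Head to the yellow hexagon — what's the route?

turn right 174°, forward 9.9 m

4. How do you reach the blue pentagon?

turn right 49°, forward 9.3 m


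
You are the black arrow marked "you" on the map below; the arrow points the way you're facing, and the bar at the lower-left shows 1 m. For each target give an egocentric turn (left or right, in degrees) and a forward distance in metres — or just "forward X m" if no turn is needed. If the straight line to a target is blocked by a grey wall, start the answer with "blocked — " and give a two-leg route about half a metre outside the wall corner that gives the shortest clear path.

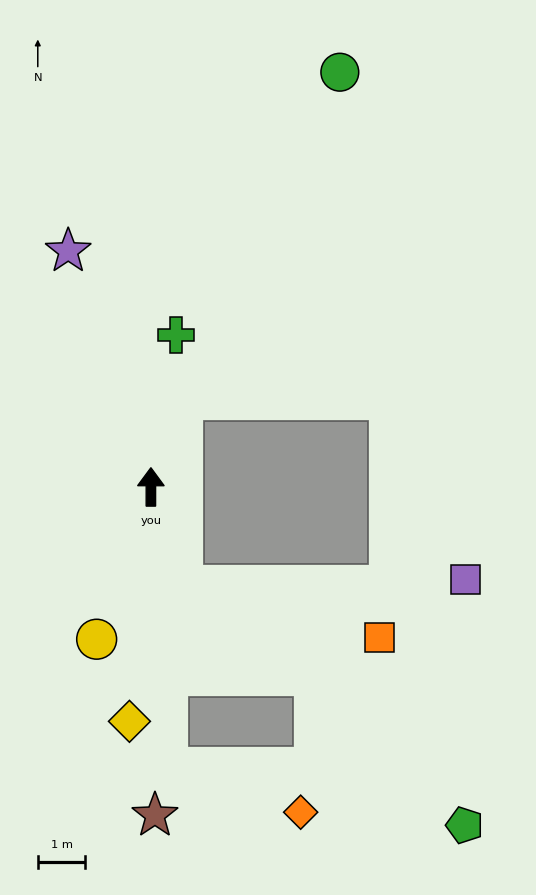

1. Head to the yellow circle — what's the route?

turn left 160°, forward 3.4 m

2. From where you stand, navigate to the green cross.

turn right 9°, forward 3.2 m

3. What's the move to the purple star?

turn left 19°, forward 5.2 m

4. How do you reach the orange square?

blocked — turn right 162°, forward 2.2 m, then turn left 57°, forward 4.3 m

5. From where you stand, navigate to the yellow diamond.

turn left 175°, forward 4.9 m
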